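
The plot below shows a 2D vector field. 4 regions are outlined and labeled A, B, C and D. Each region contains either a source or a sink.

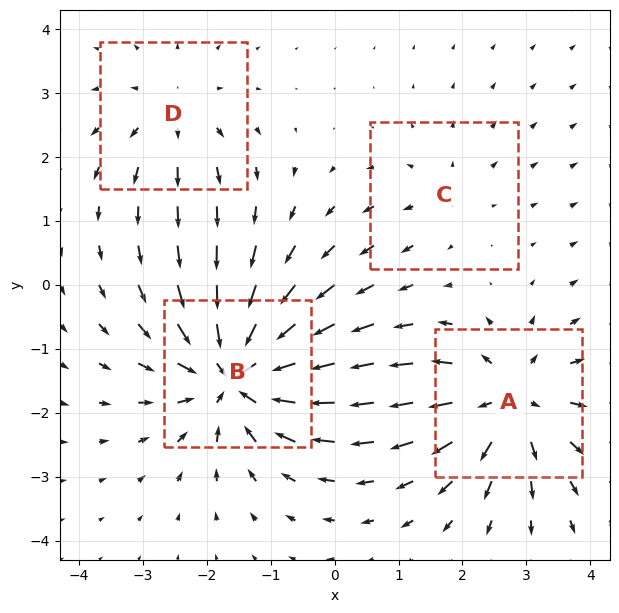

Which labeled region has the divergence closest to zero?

Divergence at each region's feature centre — A: about +6, B: about -8, C: about +2, D: about +3. Region C is closest to zero.

C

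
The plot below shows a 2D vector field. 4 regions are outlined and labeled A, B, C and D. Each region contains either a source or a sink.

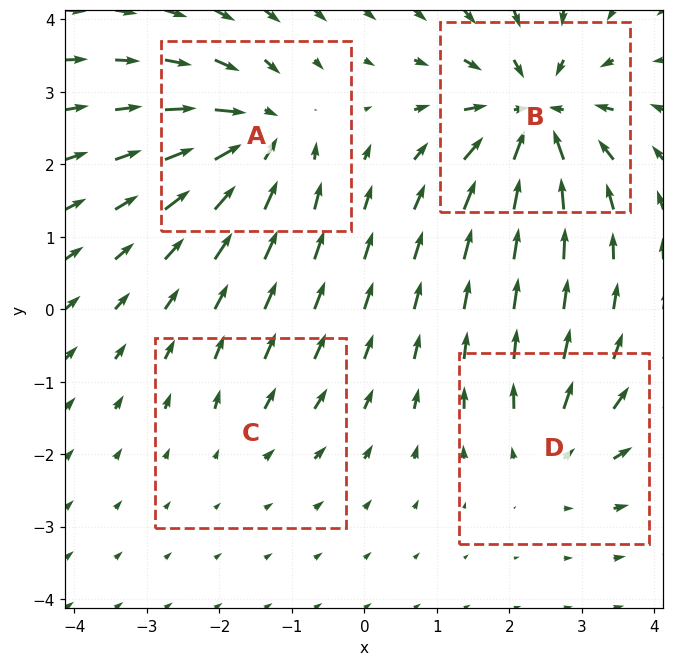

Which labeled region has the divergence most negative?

B

Divergence at each region's feature centre — A: about -6, B: about -8, C: about +2, D: about +4. Region B is most negative.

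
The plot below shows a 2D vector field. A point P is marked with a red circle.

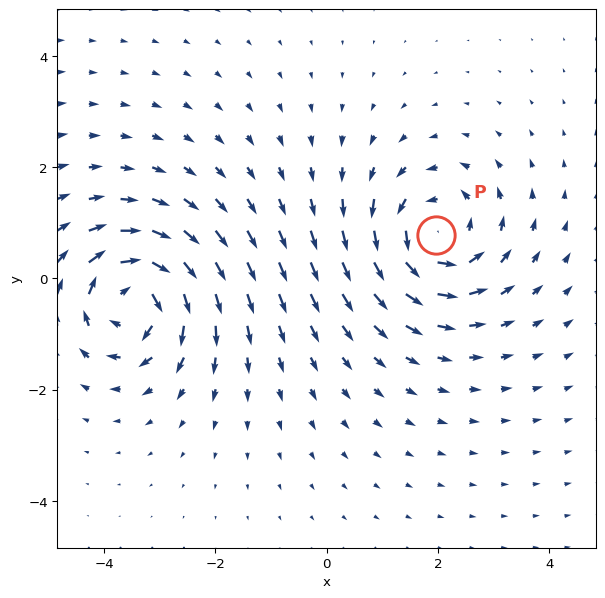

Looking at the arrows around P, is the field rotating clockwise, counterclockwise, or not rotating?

Near P at (2.0, 0.8) the arrows circulate counterclockwise. The curl (z-component) there is about +4; positive curl means counterclockwise rotation.

counterclockwise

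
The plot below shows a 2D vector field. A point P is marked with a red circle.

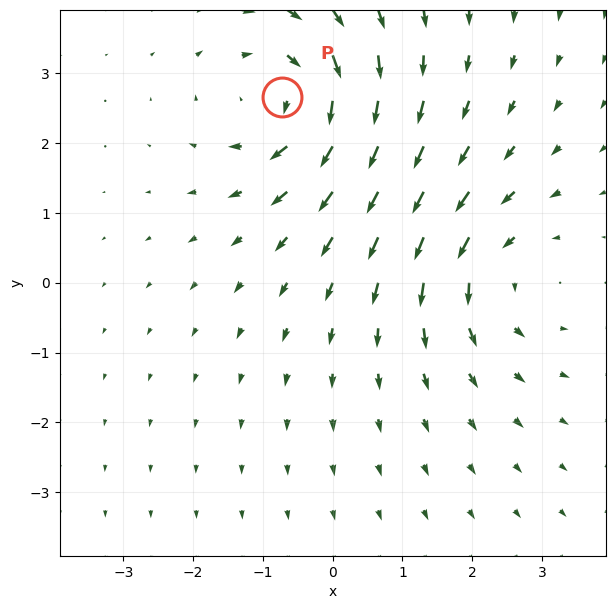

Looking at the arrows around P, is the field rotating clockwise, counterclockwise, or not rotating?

Near P at (-0.7, 2.7) the arrows circulate clockwise. The curl (z-component) there is about -3; negative curl means clockwise rotation.

clockwise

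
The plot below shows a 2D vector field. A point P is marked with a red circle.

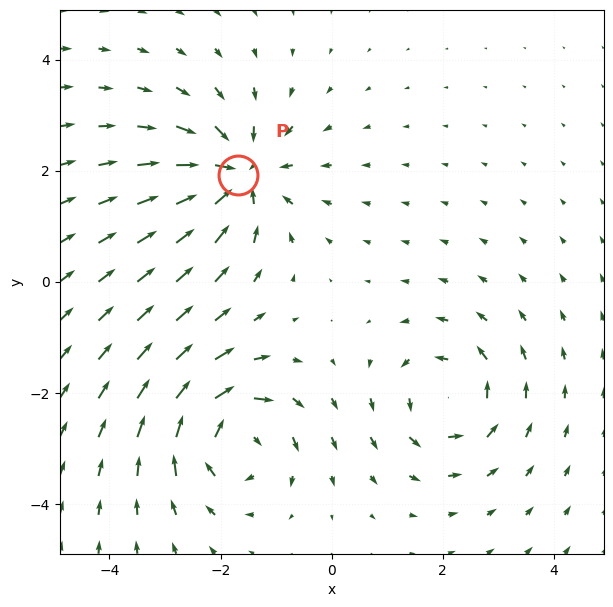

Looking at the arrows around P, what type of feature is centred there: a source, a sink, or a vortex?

sink

At P (-1.7, 1.9) the arrows converge inward. Divergence about -6, curl ≈0 — negative divergence with near-zero curl is a sink.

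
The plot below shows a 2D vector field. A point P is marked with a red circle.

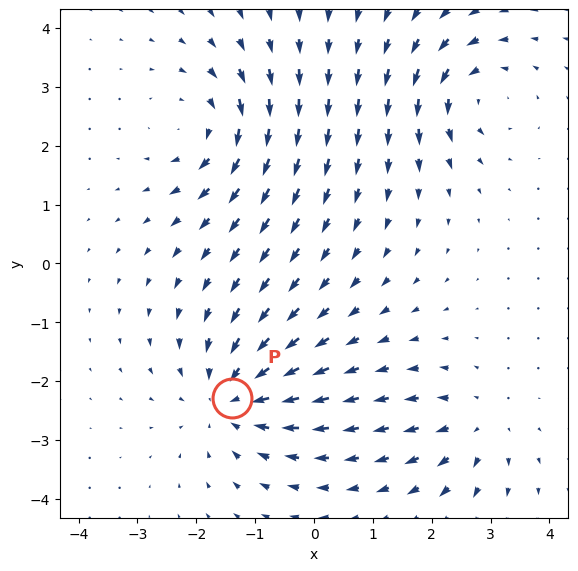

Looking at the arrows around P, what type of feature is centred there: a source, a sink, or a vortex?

sink

At P (-1.4, -2.3) the arrows converge inward. Divergence about -5, curl ≈0 — negative divergence with near-zero curl is a sink.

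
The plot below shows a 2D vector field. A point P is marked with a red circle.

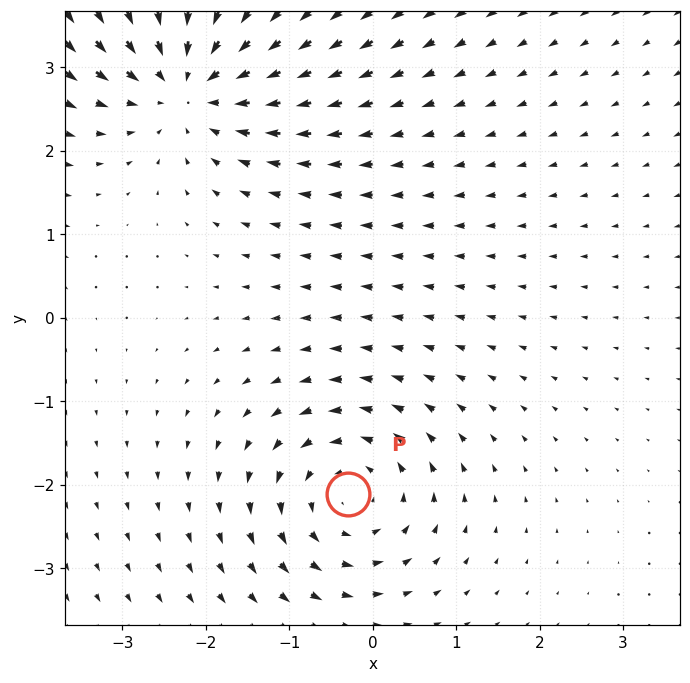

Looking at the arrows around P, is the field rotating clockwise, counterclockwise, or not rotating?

Near P at (-0.3, -2.1) the arrows circulate counterclockwise. The curl (z-component) there is about +4; positive curl means counterclockwise rotation.

counterclockwise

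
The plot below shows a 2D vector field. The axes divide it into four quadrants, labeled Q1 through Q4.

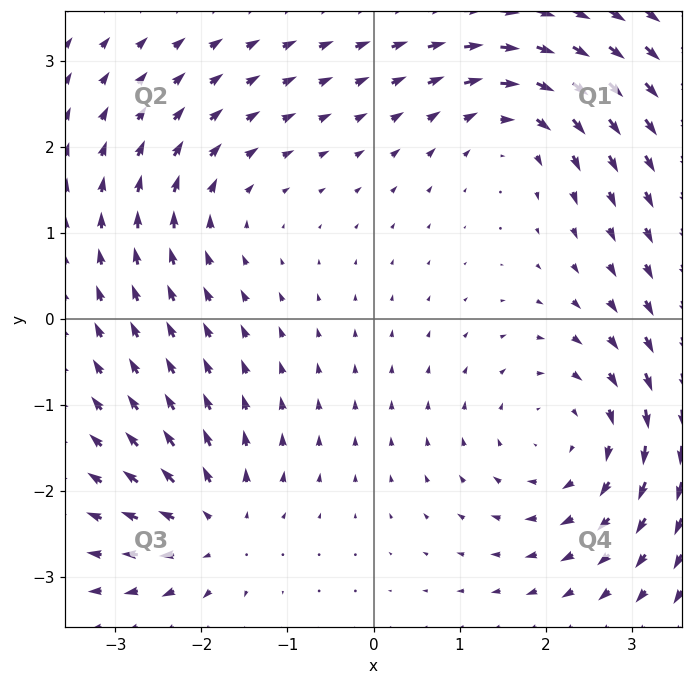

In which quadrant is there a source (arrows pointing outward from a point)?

Q3

The source sits at approximately (-1.9, -2.4), which lies in quadrant Q3. The divergence there is about +4, positive as expected for a source.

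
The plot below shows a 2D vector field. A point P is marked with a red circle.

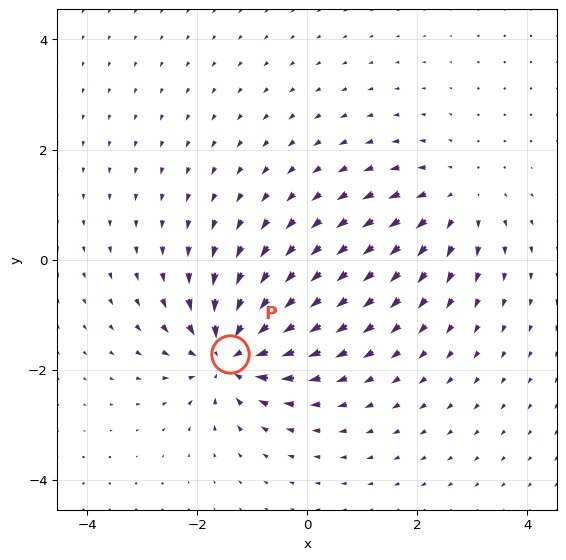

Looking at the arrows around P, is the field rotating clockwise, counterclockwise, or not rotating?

Near P at (-1.4, -1.7) the arrows show no circulation. The curl there is ≈0.

not rotating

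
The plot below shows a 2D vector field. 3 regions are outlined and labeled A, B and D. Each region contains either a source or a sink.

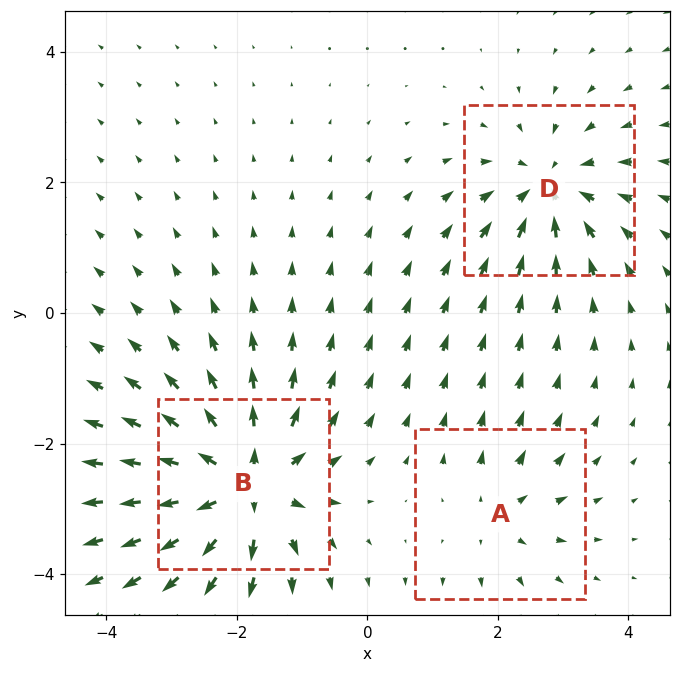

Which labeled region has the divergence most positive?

B

Divergence at each region's feature centre — A: about +3, B: about +6, D: about -4. Region B is most positive.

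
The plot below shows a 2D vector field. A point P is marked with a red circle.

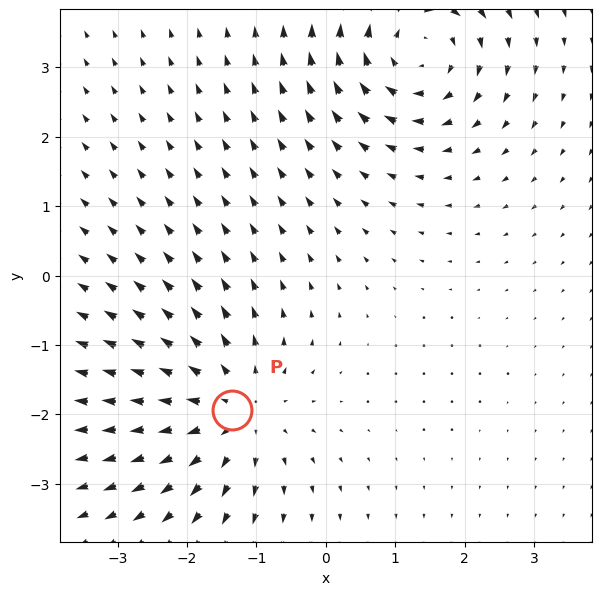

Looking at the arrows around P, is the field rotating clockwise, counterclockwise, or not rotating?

Near P at (-1.3, -1.9) the arrows show no circulation. The curl there is ≈0.

not rotating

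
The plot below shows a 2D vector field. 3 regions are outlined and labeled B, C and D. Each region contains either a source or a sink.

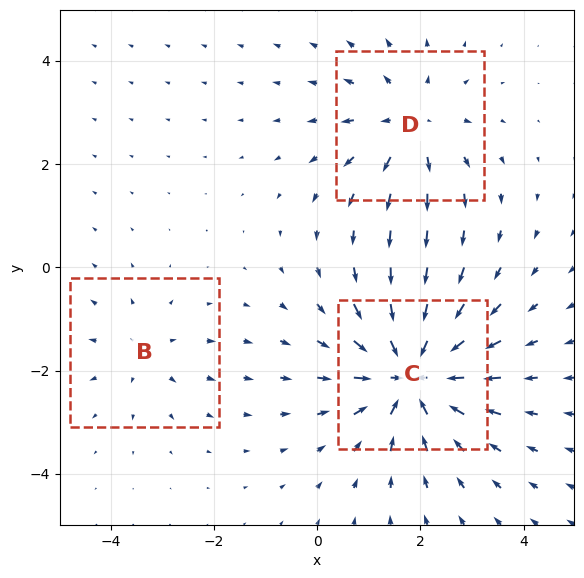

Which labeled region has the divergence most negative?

Divergence at each region's feature centre — B: about +2, C: about -5, D: about +3. Region C is most negative.

C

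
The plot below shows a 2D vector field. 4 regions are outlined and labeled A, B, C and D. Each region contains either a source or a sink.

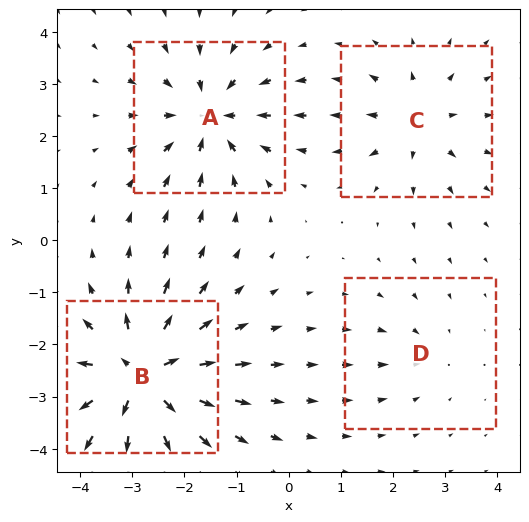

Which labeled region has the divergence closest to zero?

D

Divergence at each region's feature centre — A: about -5, B: about +7, C: about +4, D: about -2. Region D is closest to zero.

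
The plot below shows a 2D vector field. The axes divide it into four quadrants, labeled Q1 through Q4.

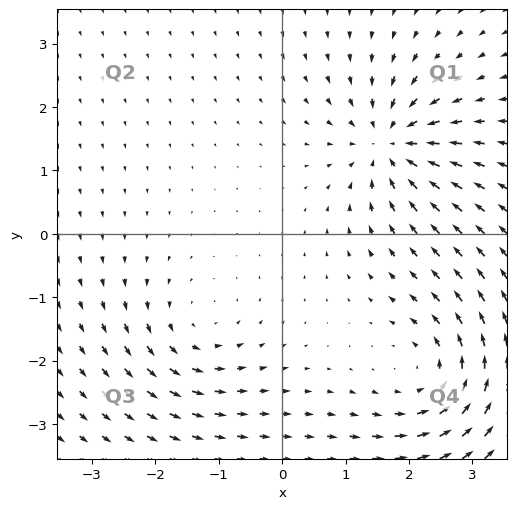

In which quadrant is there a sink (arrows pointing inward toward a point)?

Q1

The sink sits at approximately (1.7, 1.4), which lies in quadrant Q1. The divergence there is about -7, negative as expected for a sink.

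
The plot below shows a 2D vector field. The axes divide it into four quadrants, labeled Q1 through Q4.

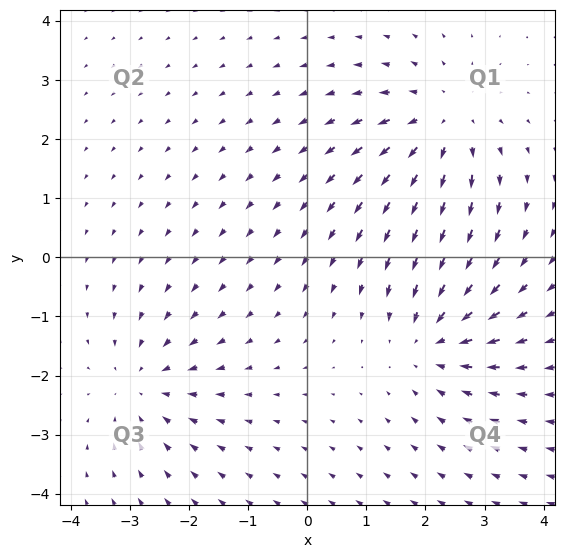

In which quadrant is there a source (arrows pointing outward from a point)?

Q1

The source sits at approximately (2.3, 2.3), which lies in quadrant Q1. The divergence there is about +4, positive as expected for a source.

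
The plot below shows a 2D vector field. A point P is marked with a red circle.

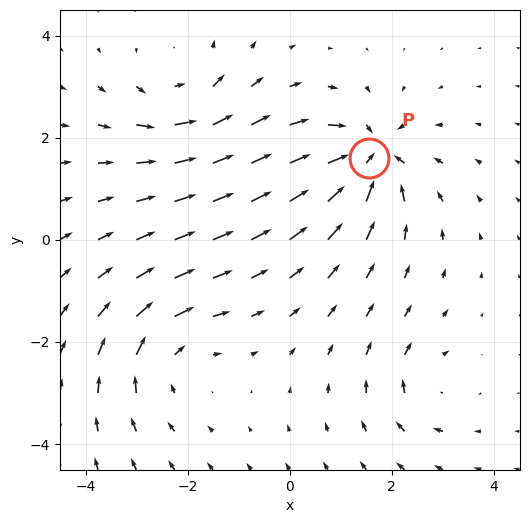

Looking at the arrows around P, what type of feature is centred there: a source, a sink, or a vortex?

sink

At P (1.6, 1.6) the arrows converge inward. Divergence about -7, curl ≈0 — negative divergence with near-zero curl is a sink.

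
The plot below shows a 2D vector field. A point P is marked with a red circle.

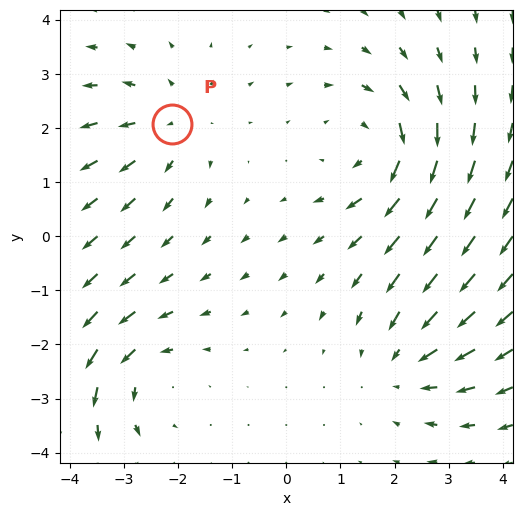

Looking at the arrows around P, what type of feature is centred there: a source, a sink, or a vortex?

At P (-2.1, 2.1) the arrows spread outward. Divergence about +2, curl ≈0 — positive divergence with near-zero curl is a source.

source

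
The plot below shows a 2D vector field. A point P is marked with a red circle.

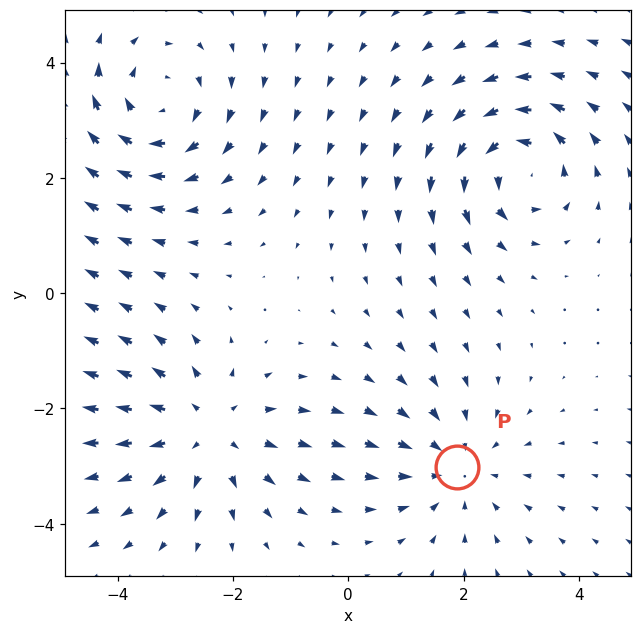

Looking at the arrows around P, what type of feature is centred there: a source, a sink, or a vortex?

At P (1.9, -3.0) the arrows converge inward. Divergence about -3, curl ≈0 — negative divergence with near-zero curl is a sink.

sink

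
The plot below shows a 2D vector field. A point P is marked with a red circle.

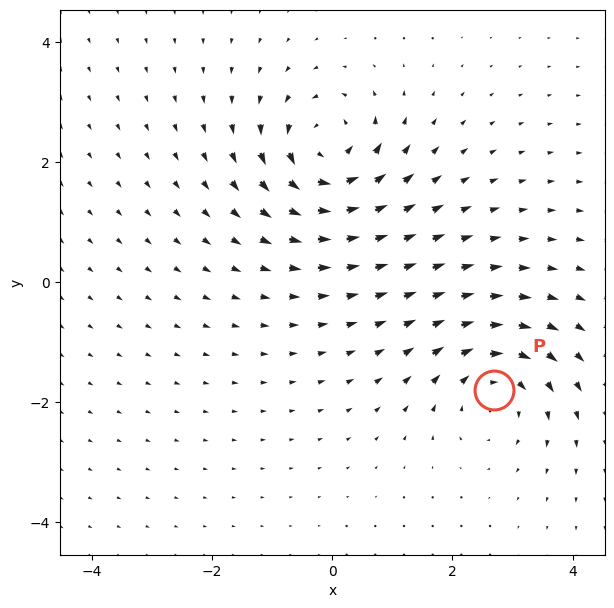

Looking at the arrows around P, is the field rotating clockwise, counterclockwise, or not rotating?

Near P at (2.7, -1.8) the arrows circulate clockwise. The curl (z-component) there is about -4; negative curl means clockwise rotation.

clockwise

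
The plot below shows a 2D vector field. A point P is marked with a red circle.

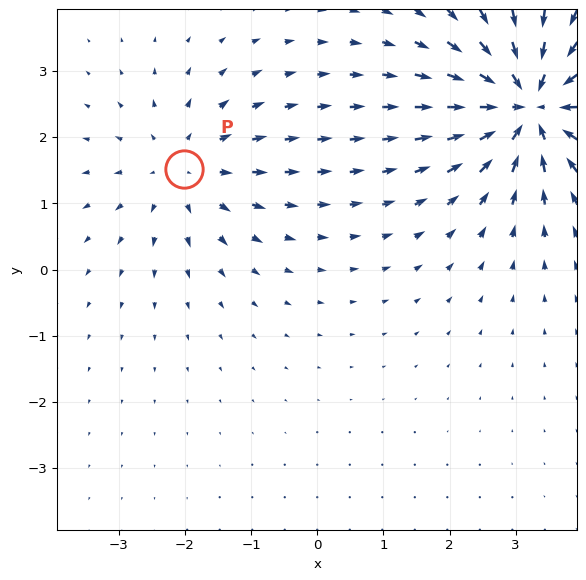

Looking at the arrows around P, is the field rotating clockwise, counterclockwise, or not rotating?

not rotating

Near P at (-2.0, 1.5) the arrows show no circulation. The curl there is ≈0.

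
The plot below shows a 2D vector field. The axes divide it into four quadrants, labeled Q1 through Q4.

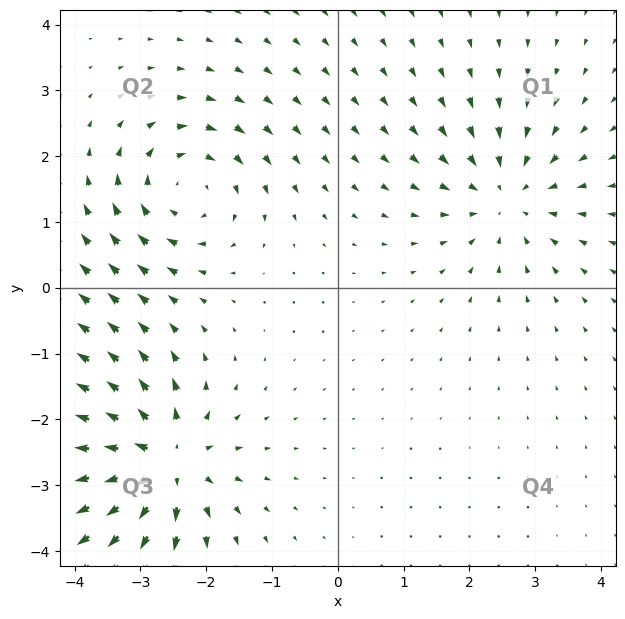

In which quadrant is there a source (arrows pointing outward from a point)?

The source sits at approximately (-2.7, -2.6), which lies in quadrant Q3. The divergence there is about +6, positive as expected for a source.

Q3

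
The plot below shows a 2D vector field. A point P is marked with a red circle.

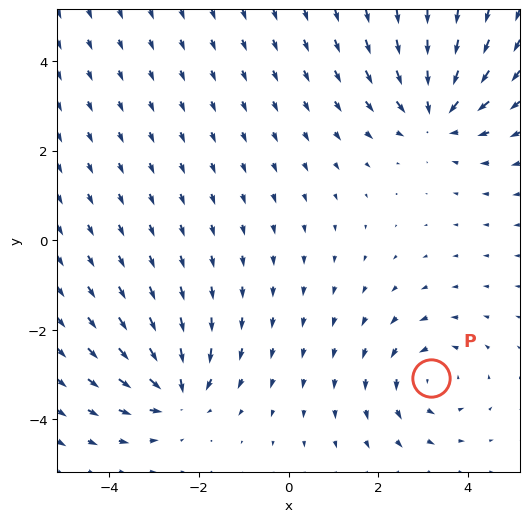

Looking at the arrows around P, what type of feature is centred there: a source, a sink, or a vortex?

At P (3.2, -3.1) the arrows circulate counterclockwise. Divergence ≈0, curl about +3 — near-zero divergence with nonzero curl is a vortex.

vortex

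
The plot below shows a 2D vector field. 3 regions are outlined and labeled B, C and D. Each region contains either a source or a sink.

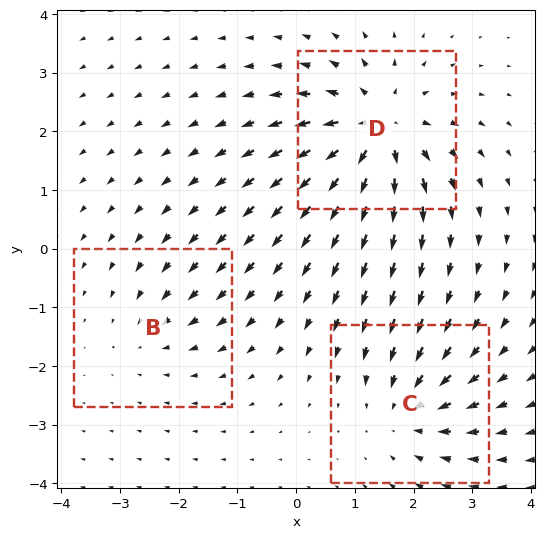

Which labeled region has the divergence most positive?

Divergence at each region's feature centre — B: about -2, C: about -4, D: about +6. Region D is most positive.

D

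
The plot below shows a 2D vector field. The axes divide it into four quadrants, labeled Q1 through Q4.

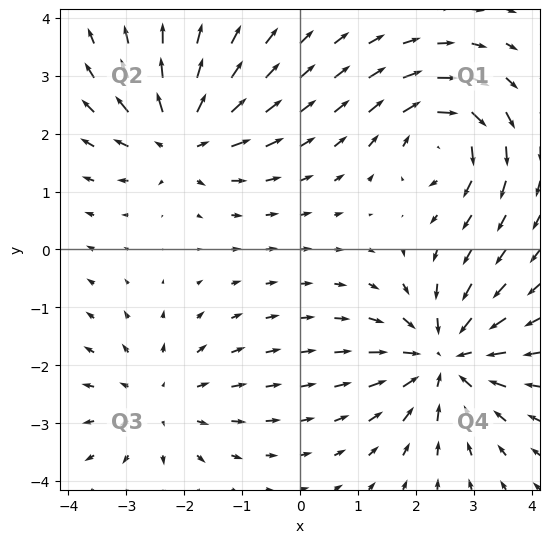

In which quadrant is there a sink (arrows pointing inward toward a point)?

The sink sits at approximately (2.5, -1.9), which lies in quadrant Q4. The divergence there is about -5, negative as expected for a sink.

Q4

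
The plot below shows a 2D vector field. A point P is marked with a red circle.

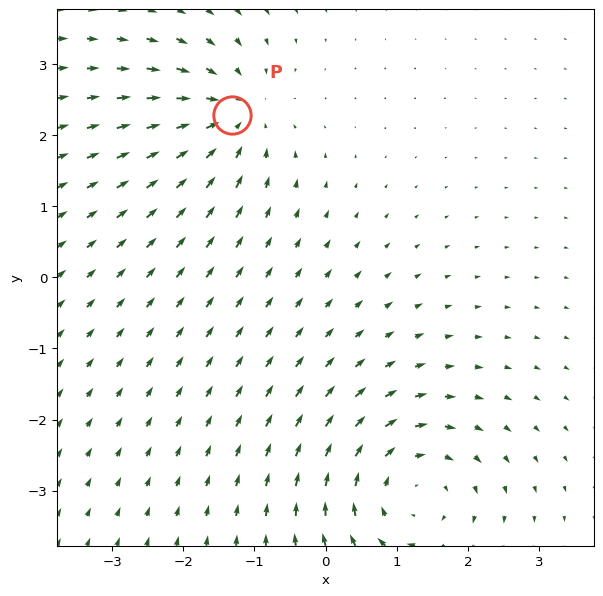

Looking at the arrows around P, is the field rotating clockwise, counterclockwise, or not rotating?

Near P at (-1.3, 2.3) the arrows show no circulation. The curl there is ≈0.

not rotating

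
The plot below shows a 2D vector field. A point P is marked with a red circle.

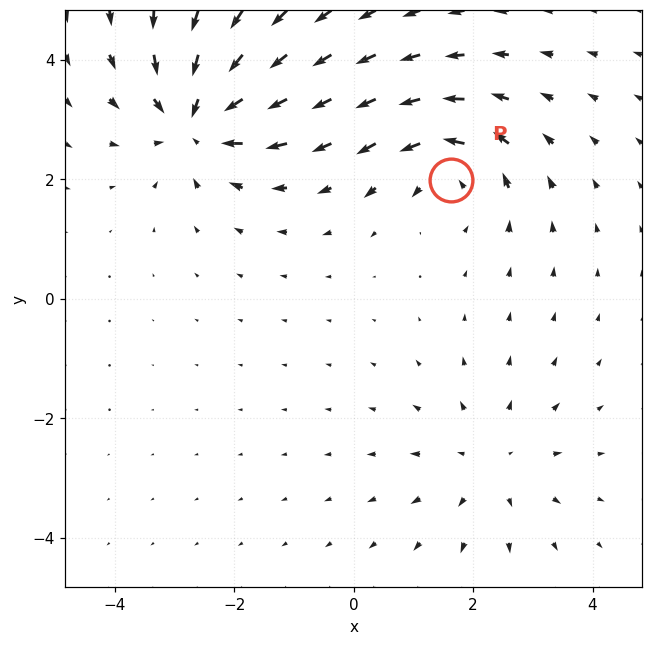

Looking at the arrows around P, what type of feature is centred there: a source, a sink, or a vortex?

vortex

At P (1.6, 2.0) the arrows circulate counterclockwise. Divergence ≈0, curl about +4 — near-zero divergence with nonzero curl is a vortex.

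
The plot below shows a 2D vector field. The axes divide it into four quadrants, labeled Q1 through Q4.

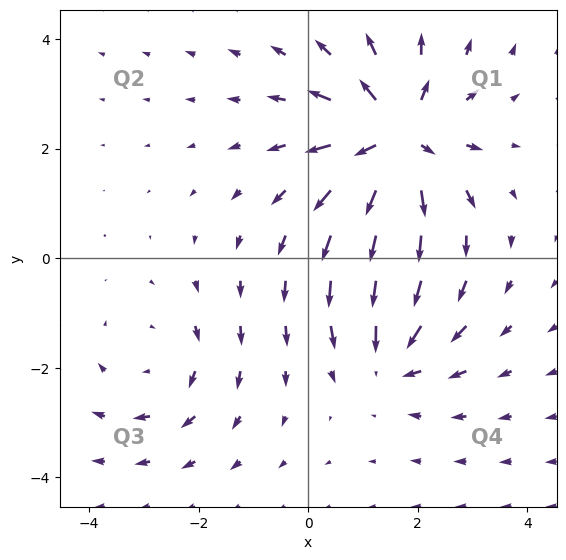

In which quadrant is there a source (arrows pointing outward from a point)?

The source sits at approximately (1.6, 2.2), which lies in quadrant Q1. The divergence there is about +6, positive as expected for a source.

Q1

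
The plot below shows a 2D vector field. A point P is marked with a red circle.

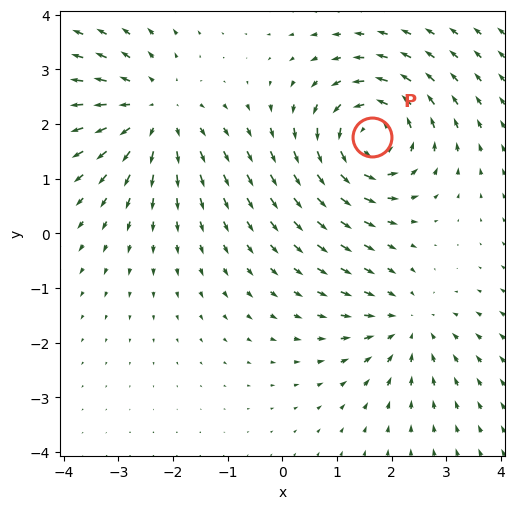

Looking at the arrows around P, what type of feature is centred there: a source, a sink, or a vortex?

vortex

At P (1.6, 1.8) the arrows circulate counterclockwise. Divergence ≈0, curl about +6 — near-zero divergence with nonzero curl is a vortex.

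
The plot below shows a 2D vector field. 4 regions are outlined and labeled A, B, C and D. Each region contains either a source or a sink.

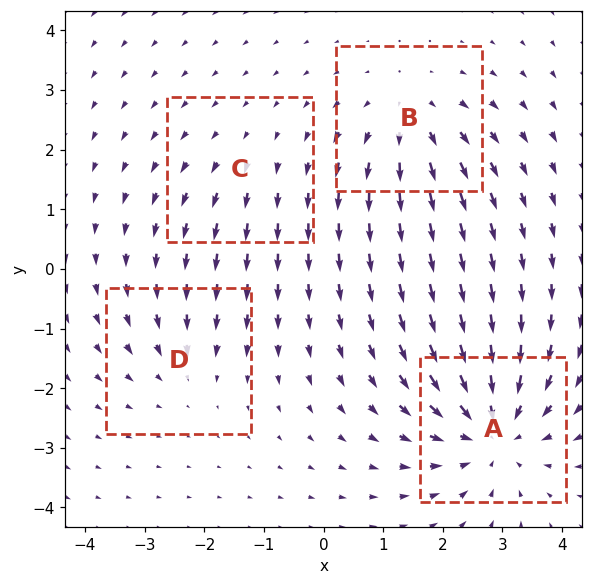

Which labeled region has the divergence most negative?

A

Divergence at each region's feature centre — A: about -6, B: about +4, C: about +2, D: about -3. Region A is most negative.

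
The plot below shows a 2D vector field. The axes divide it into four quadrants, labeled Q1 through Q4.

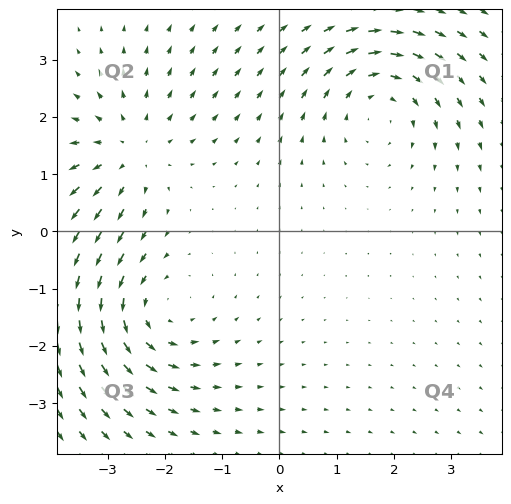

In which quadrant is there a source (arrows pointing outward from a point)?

Q2

The source sits at approximately (-2.6, 1.4), which lies in quadrant Q2. The divergence there is about +4, positive as expected for a source.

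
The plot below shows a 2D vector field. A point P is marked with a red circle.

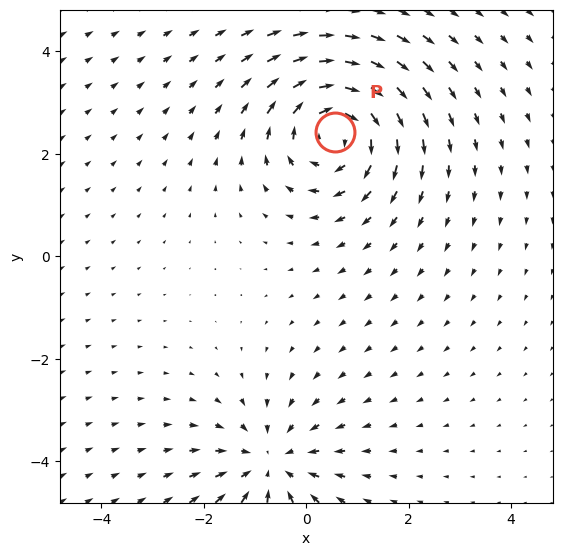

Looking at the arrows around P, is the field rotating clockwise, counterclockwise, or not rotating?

Near P at (0.6, 2.4) the arrows circulate clockwise. The curl (z-component) there is about -5; negative curl means clockwise rotation.

clockwise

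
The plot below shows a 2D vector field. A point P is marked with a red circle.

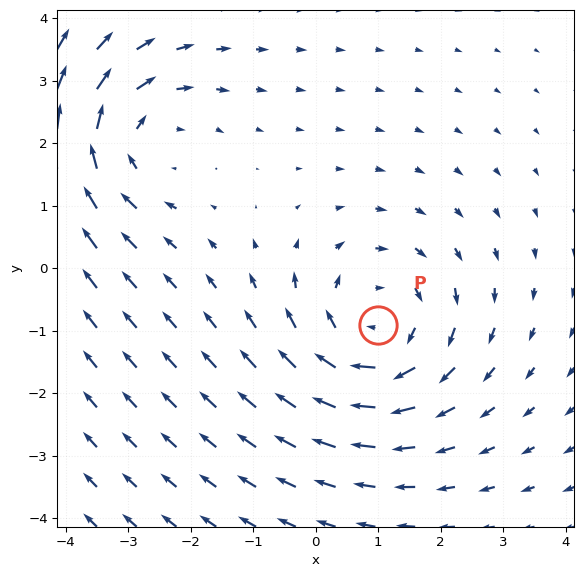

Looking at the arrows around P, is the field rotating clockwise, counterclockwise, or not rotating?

Near P at (1.0, -0.9) the arrows circulate clockwise. The curl (z-component) there is about -3; negative curl means clockwise rotation.

clockwise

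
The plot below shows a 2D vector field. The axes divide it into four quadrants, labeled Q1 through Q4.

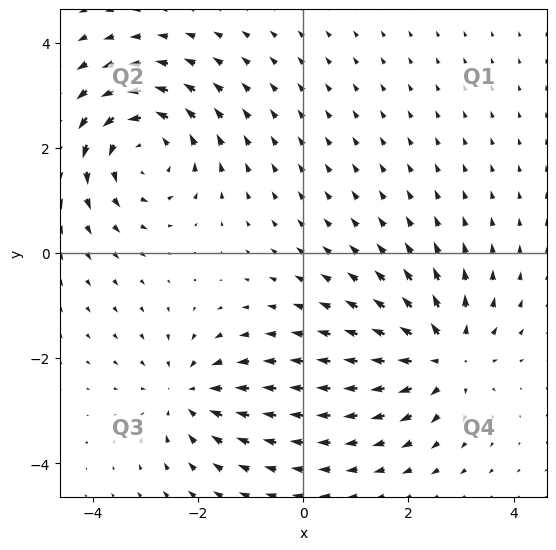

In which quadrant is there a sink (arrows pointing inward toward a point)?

Q3

The sink sits at approximately (-2.2, -2.7), which lies in quadrant Q3. The divergence there is about -3, negative as expected for a sink.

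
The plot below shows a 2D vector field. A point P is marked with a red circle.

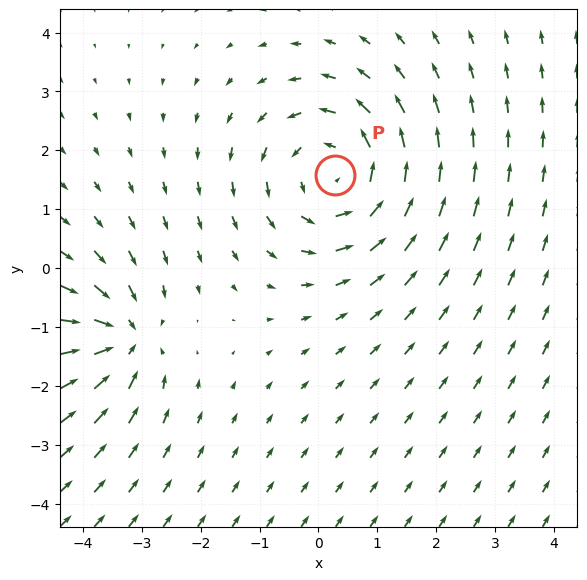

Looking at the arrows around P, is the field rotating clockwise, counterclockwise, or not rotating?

Near P at (0.3, 1.6) the arrows circulate counterclockwise. The curl (z-component) there is about +3; positive curl means counterclockwise rotation.

counterclockwise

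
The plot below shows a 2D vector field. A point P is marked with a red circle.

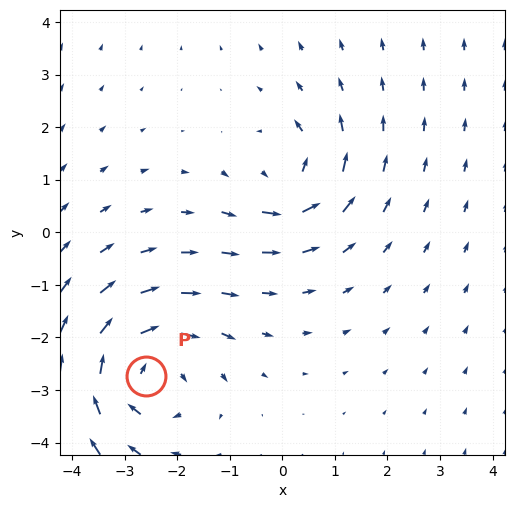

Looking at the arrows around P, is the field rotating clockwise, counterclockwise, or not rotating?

clockwise

Near P at (-2.6, -2.7) the arrows circulate clockwise. The curl (z-component) there is about -4; negative curl means clockwise rotation.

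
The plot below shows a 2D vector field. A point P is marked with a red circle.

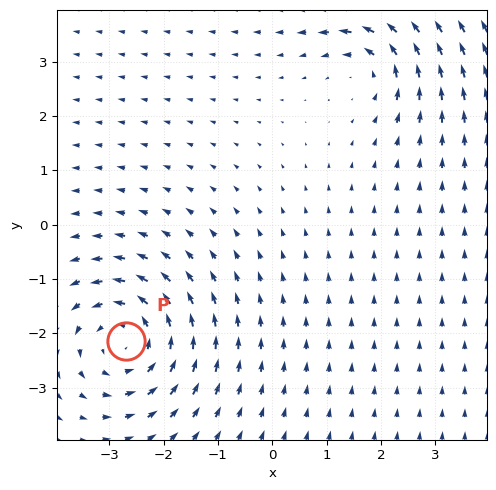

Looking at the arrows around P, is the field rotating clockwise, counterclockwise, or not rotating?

Near P at (-2.7, -2.1) the arrows circulate counterclockwise. The curl (z-component) there is about +4; positive curl means counterclockwise rotation.

counterclockwise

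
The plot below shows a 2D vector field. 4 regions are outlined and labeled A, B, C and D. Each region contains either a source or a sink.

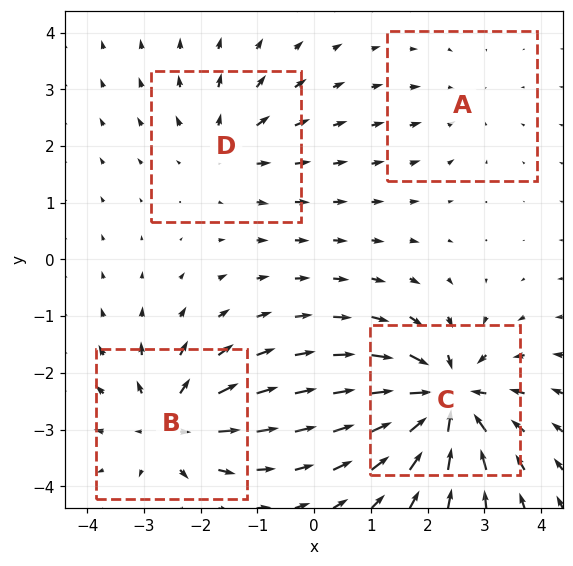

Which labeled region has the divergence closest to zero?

A

Divergence at each region's feature centre — A: about -2, B: about +6, C: about -8, D: about +4. Region A is closest to zero.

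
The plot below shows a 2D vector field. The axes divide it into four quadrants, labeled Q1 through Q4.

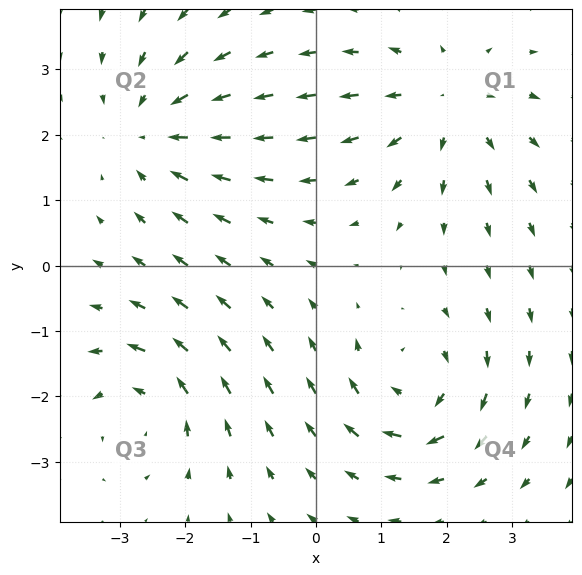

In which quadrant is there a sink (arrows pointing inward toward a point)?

Q2

The sink sits at approximately (-2.5, 2.1), which lies in quadrant Q2. The divergence there is about -4, negative as expected for a sink.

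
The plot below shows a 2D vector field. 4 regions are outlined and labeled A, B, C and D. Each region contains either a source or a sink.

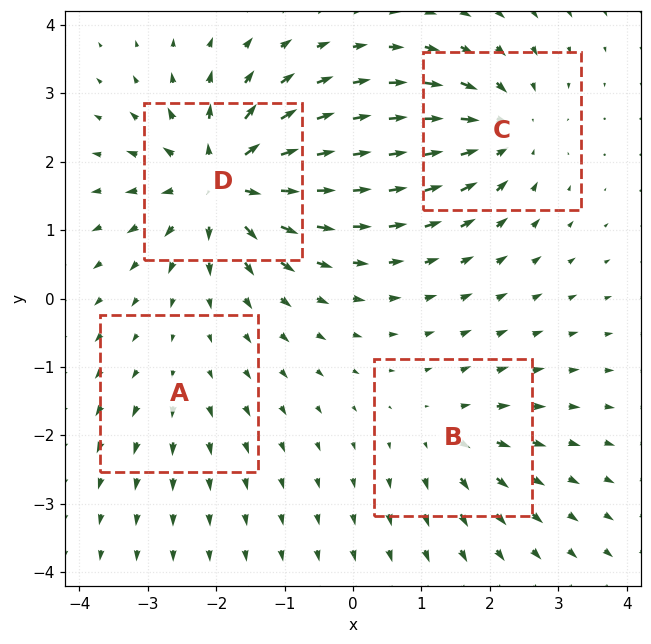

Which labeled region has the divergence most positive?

Divergence at each region's feature centre — A: about +2, B: about +4, C: about -6, D: about +9. Region D is most positive.

D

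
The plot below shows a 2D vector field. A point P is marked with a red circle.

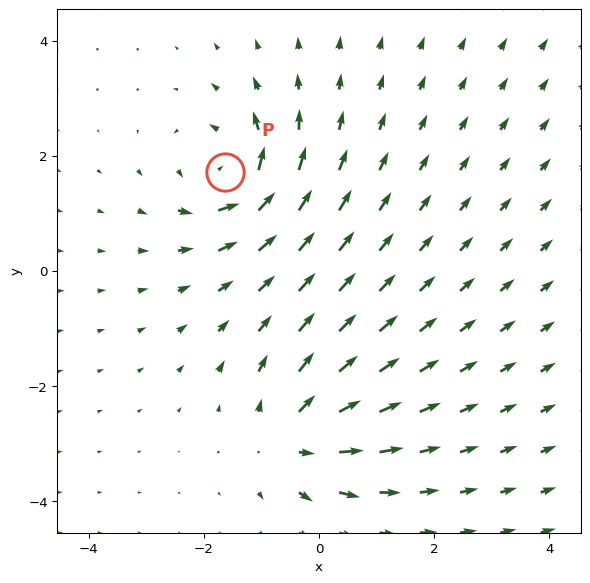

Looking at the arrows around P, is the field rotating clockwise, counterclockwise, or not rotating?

counterclockwise

Near P at (-1.6, 1.7) the arrows circulate counterclockwise. The curl (z-component) there is about +5; positive curl means counterclockwise rotation.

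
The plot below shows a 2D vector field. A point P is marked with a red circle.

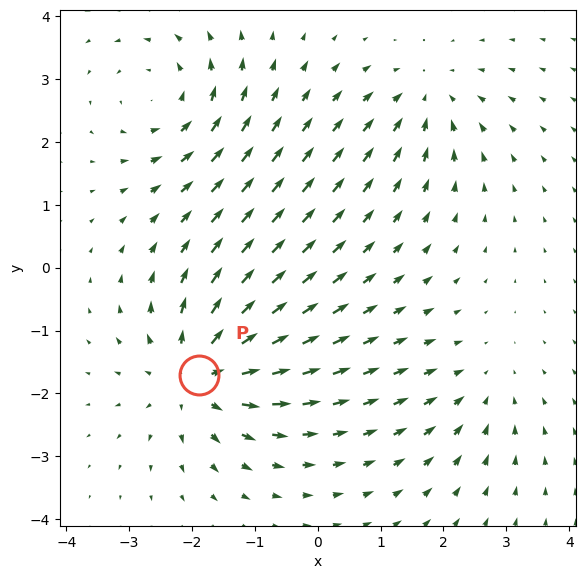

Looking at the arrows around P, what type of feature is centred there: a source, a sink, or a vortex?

source

At P (-1.9, -1.7) the arrows spread outward. Divergence about +5, curl ≈0 — positive divergence with near-zero curl is a source.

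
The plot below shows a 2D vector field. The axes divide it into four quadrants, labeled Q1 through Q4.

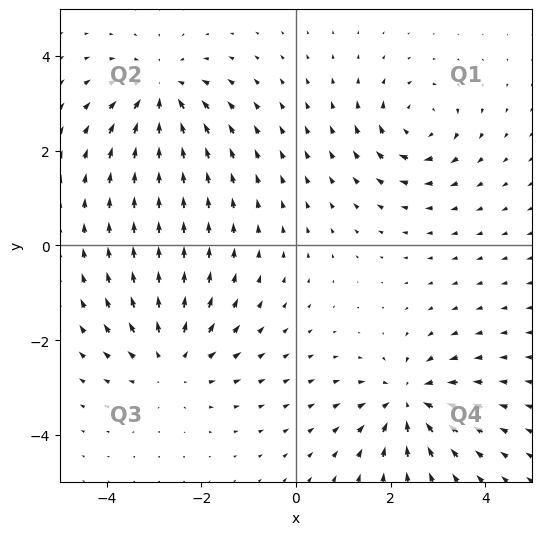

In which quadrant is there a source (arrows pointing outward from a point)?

The source sits at approximately (-2.6, -2.4), which lies in quadrant Q3. The divergence there is about +4, positive as expected for a source.

Q3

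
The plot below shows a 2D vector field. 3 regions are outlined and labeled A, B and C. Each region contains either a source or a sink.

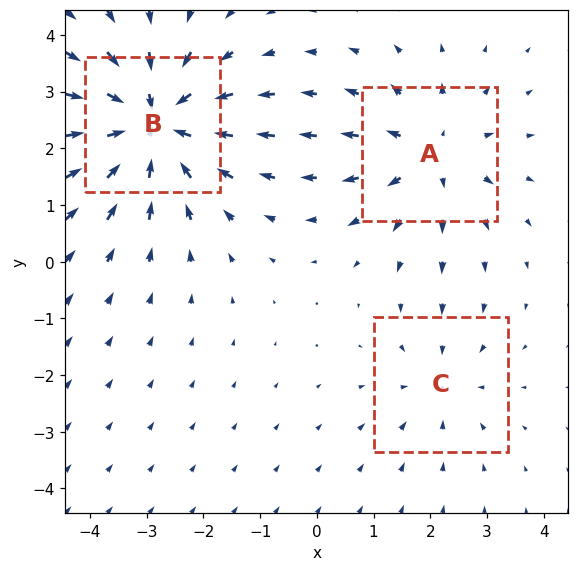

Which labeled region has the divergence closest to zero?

Divergence at each region's feature centre — A: about +3, B: about -5, C: about -2. Region C is closest to zero.

C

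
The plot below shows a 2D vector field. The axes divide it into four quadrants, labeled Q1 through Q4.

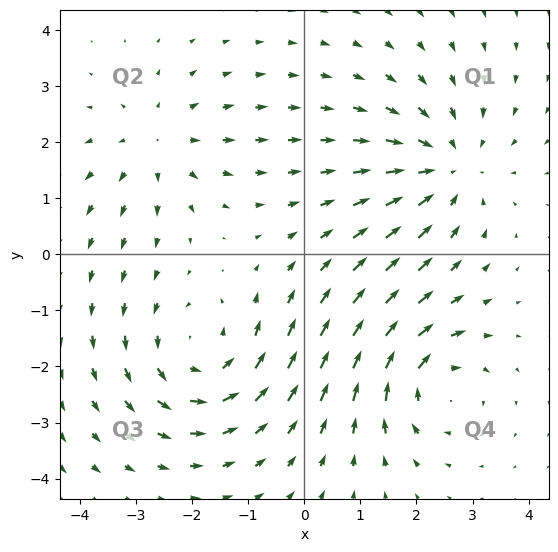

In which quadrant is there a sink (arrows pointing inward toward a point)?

The sink sits at approximately (2.5, 1.5), which lies in quadrant Q1. The divergence there is about -3, negative as expected for a sink.

Q1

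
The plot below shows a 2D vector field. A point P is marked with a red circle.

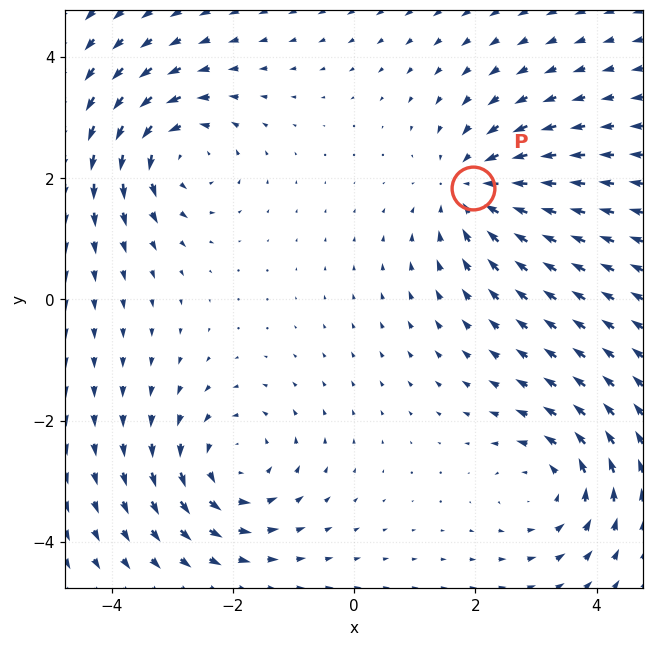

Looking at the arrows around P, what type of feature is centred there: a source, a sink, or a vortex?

sink

At P (2.0, 1.8) the arrows converge inward. Divergence about -4, curl ≈0 — negative divergence with near-zero curl is a sink.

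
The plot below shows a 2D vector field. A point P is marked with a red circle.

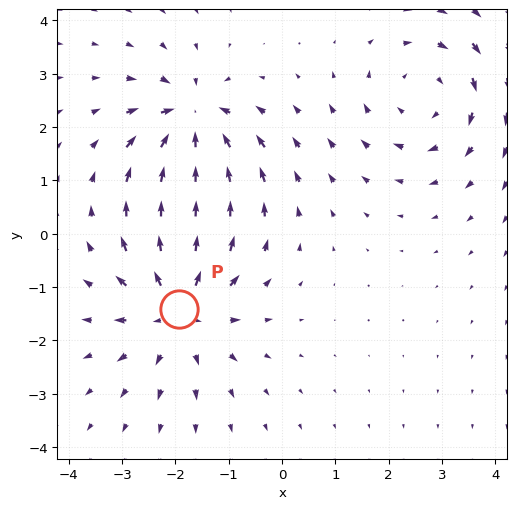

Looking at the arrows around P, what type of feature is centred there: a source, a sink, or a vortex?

At P (-1.9, -1.4) the arrows spread outward. Divergence about +4, curl ≈0 — positive divergence with near-zero curl is a source.

source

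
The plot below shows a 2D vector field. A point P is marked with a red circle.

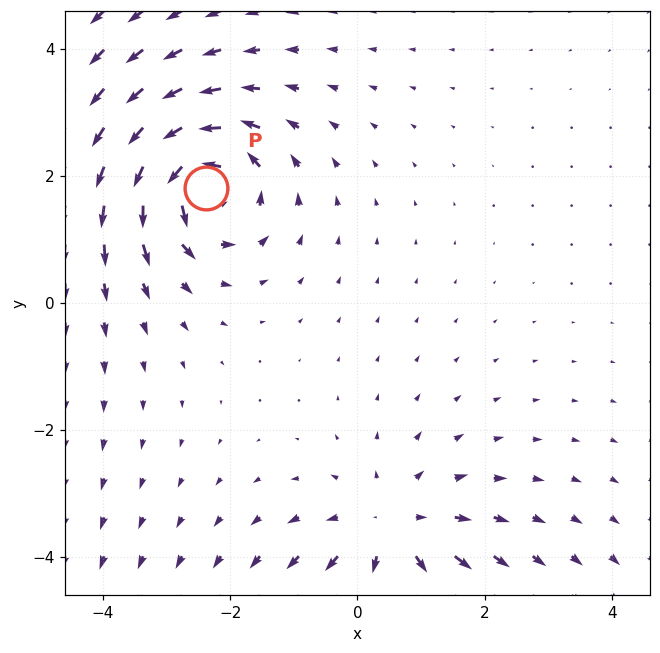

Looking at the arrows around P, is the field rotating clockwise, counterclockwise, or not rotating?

Near P at (-2.4, 1.8) the arrows circulate counterclockwise. The curl (z-component) there is about +5; positive curl means counterclockwise rotation.

counterclockwise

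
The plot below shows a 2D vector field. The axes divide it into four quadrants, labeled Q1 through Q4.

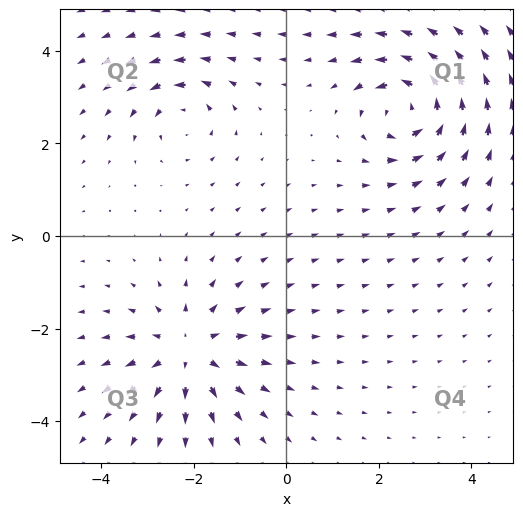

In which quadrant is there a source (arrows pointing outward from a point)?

The source sits at approximately (-2.1, -2.5), which lies in quadrant Q3. The divergence there is about +4, positive as expected for a source.

Q3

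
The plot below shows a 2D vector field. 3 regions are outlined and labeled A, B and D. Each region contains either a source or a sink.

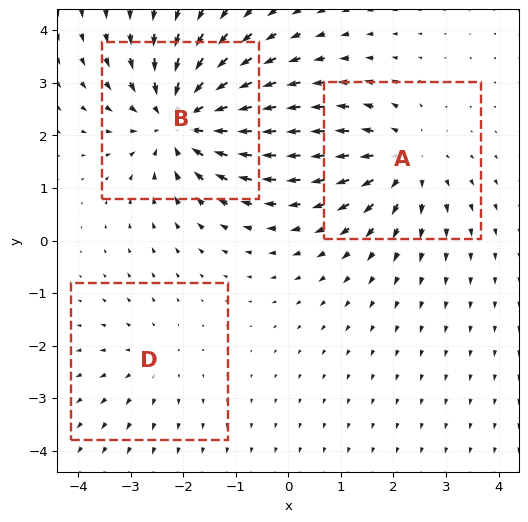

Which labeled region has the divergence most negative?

Divergence at each region's feature centre — A: about +3, B: about -5, D: about +2. Region B is most negative.

B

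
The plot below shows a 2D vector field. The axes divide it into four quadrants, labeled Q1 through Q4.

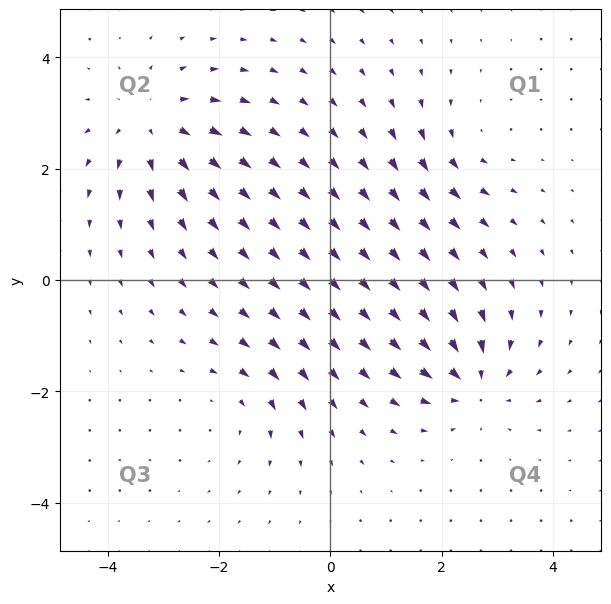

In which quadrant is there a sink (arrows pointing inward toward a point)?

Q4

The sink sits at approximately (2.6, -1.8), which lies in quadrant Q4. The divergence there is about -6, negative as expected for a sink.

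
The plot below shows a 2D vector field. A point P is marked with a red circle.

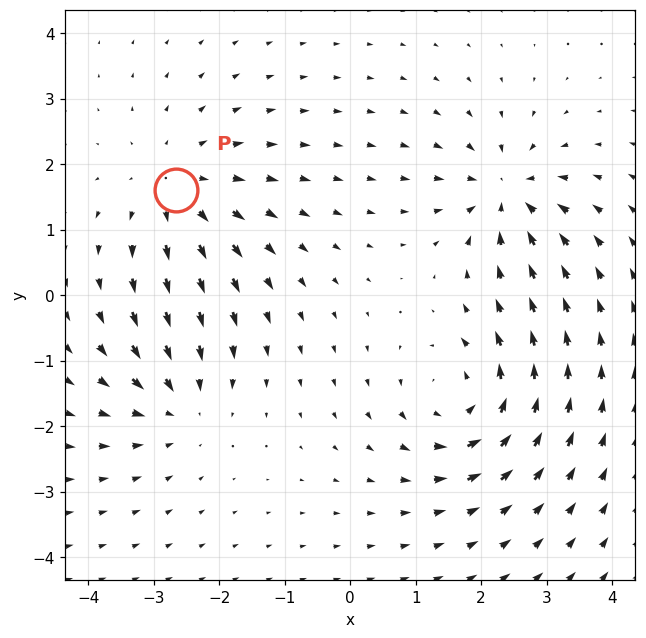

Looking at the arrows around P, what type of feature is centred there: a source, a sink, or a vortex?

At P (-2.7, 1.6) the arrows spread outward. Divergence about +3, curl ≈0 — positive divergence with near-zero curl is a source.

source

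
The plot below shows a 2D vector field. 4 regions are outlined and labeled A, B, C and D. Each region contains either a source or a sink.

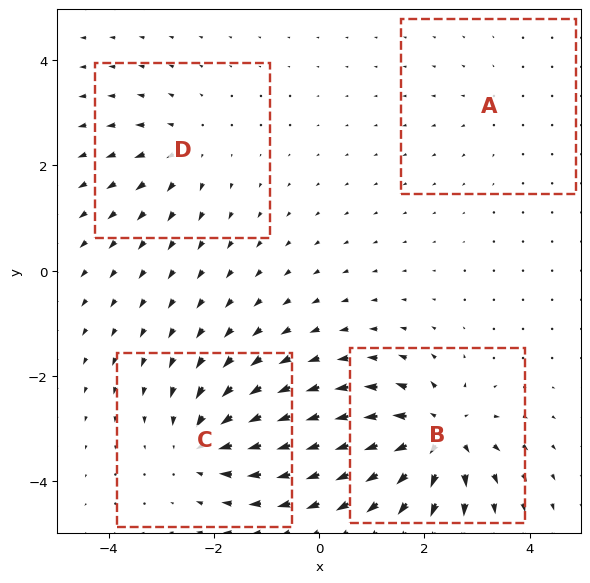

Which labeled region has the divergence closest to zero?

Divergence at each region's feature centre — A: about +2, B: about +8, C: about -6, D: about +4. Region A is closest to zero.

A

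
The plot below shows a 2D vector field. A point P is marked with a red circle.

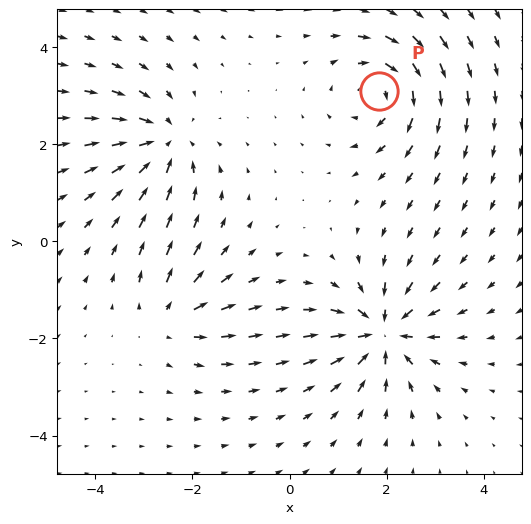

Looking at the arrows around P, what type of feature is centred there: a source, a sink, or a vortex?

vortex

At P (1.8, 3.1) the arrows circulate clockwise. Divergence ≈0, curl about -5 — near-zero divergence with nonzero curl is a vortex.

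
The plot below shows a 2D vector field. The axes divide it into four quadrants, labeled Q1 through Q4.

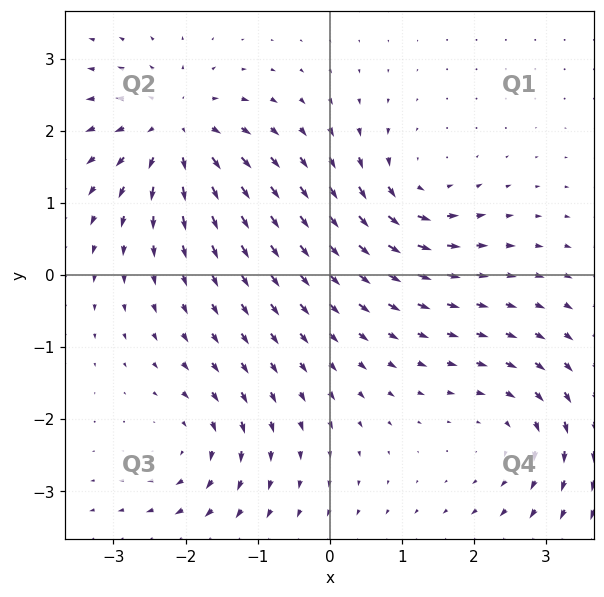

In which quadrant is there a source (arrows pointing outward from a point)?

The source sits at approximately (-2.1, 2.0), which lies in quadrant Q2. The divergence there is about +6, positive as expected for a source.

Q2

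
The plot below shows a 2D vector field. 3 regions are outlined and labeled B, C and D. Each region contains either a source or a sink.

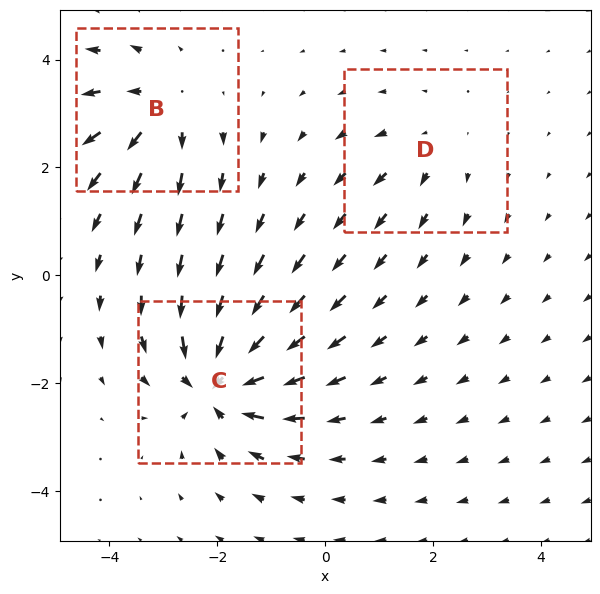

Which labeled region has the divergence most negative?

Divergence at each region's feature centre — B: about +4, C: about -6, D: about +2. Region C is most negative.

C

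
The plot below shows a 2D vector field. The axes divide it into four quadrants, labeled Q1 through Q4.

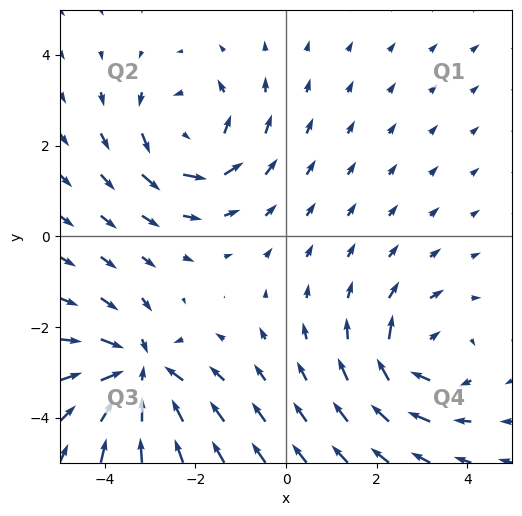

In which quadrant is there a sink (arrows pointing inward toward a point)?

The sink sits at approximately (-3.2, -3.0), which lies in quadrant Q3. The divergence there is about -4, negative as expected for a sink.

Q3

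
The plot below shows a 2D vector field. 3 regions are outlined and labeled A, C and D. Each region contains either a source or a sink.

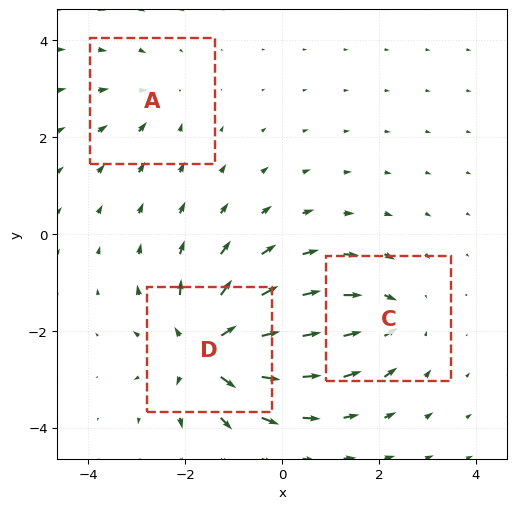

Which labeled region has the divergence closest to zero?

Divergence at each region's feature centre — A: about -2, C: about -3, D: about +5. Region A is closest to zero.

A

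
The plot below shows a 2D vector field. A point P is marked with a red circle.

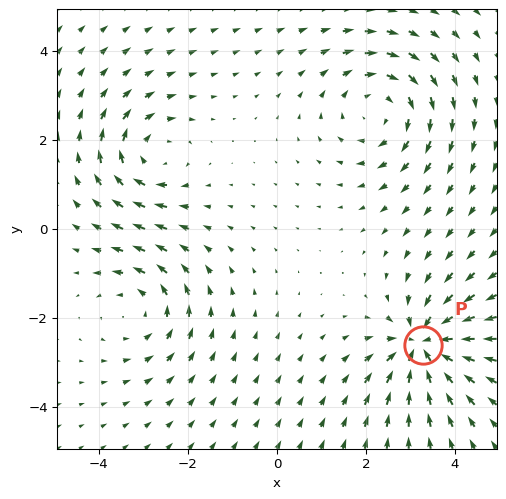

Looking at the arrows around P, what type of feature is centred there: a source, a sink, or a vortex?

sink

At P (3.3, -2.6) the arrows converge inward. Divergence about -7, curl ≈0 — negative divergence with near-zero curl is a sink.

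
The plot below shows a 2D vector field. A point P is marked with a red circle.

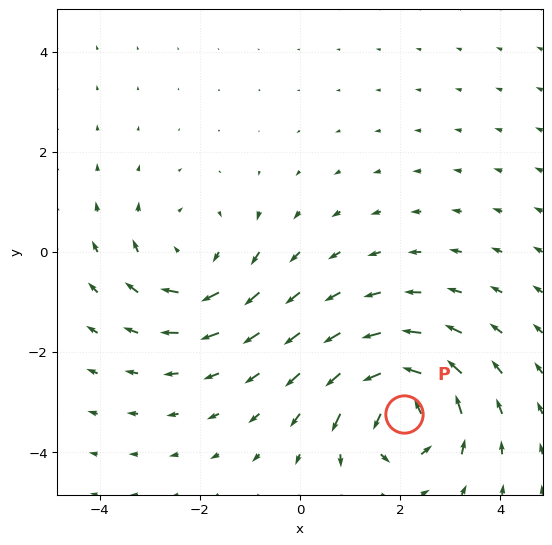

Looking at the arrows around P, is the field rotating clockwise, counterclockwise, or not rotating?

counterclockwise

Near P at (2.1, -3.2) the arrows circulate counterclockwise. The curl (z-component) there is about +4; positive curl means counterclockwise rotation.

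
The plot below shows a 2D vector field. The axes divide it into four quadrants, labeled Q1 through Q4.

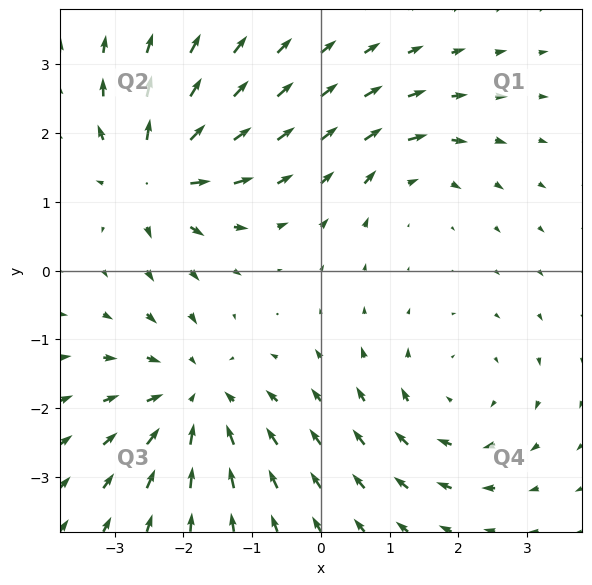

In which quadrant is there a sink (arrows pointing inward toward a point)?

The sink sits at approximately (-1.8, -1.8), which lies in quadrant Q3. The divergence there is about -4, negative as expected for a sink.

Q3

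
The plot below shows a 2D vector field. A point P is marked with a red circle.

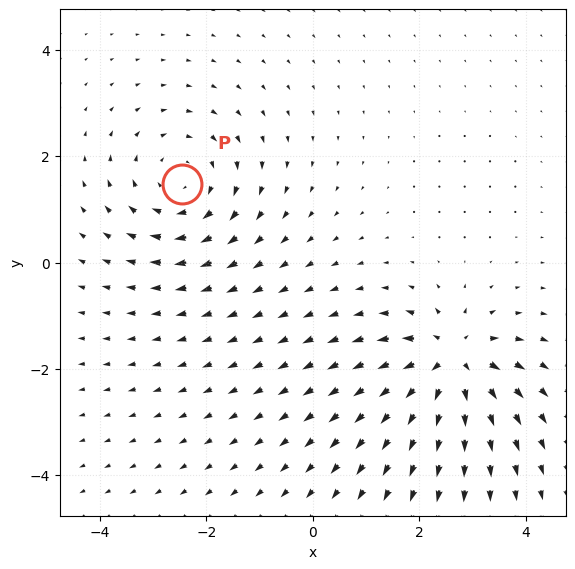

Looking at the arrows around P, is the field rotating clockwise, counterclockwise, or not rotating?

Near P at (-2.5, 1.5) the arrows circulate clockwise. The curl (z-component) there is about -3; negative curl means clockwise rotation.

clockwise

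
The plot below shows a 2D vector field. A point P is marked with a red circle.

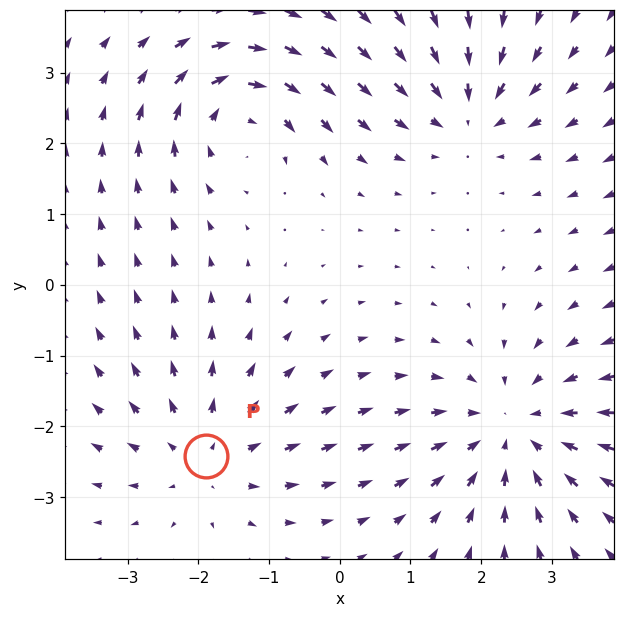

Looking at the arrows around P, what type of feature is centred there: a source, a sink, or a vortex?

source

At P (-1.9, -2.4) the arrows spread outward. Divergence about +3, curl ≈0 — positive divergence with near-zero curl is a source.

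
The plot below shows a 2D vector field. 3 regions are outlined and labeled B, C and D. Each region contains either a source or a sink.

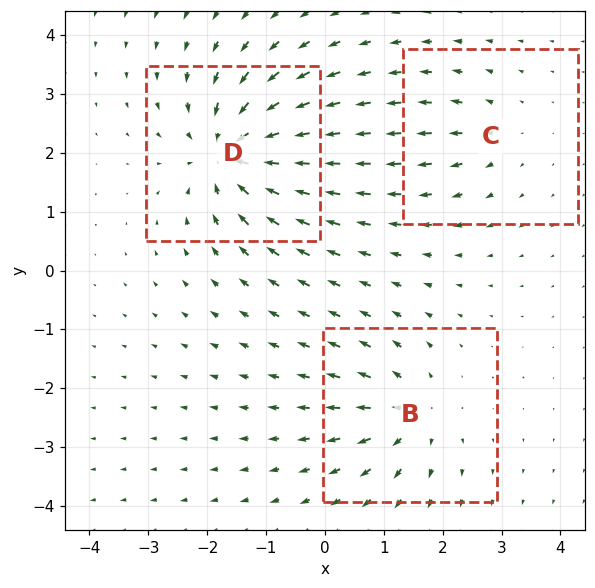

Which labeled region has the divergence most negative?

Divergence at each region's feature centre — B: about +4, C: about +2, D: about -7. Region D is most negative.

D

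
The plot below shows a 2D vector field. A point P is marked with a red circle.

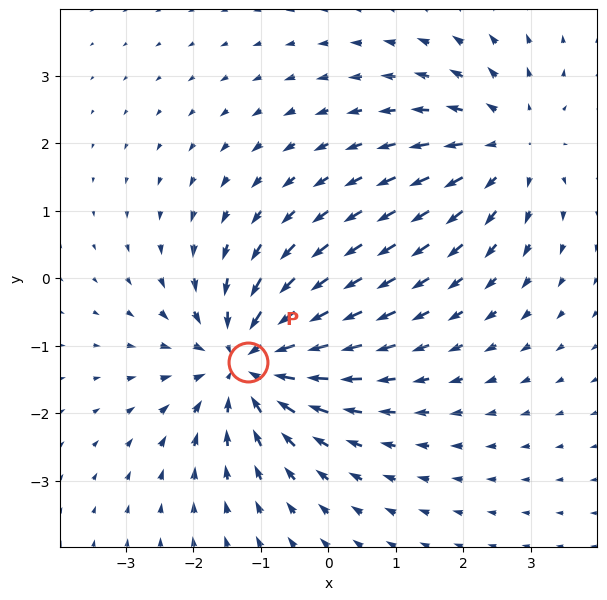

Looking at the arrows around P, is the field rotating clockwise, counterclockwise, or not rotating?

Near P at (-1.2, -1.2) the arrows show no circulation. The curl there is ≈0.

not rotating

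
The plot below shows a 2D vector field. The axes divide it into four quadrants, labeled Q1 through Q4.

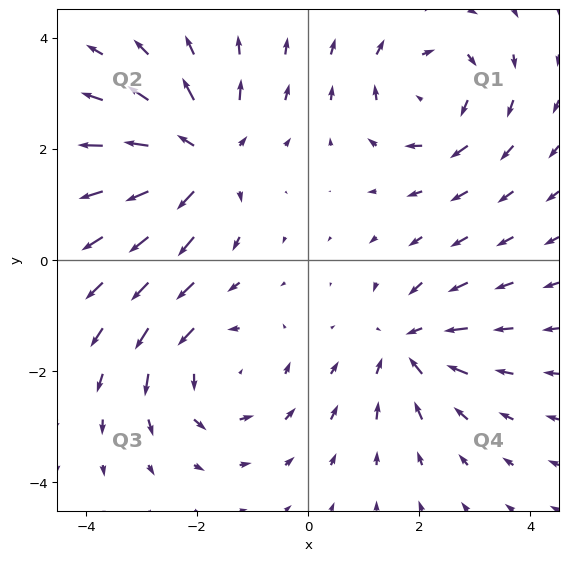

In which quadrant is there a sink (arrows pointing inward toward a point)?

Q4

The sink sits at approximately (1.8, -1.5), which lies in quadrant Q4. The divergence there is about -3, negative as expected for a sink.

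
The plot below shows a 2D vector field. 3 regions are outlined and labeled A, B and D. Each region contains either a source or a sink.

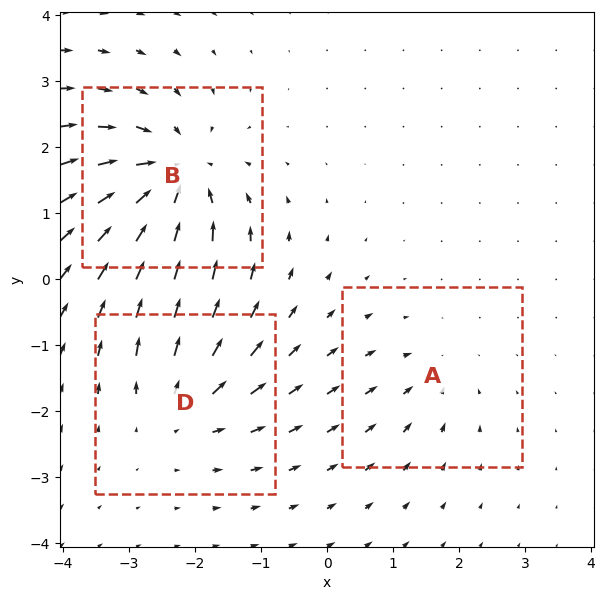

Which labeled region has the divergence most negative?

Divergence at each region's feature centre — A: about -2, B: about -5, D: about +3. Region B is most negative.

B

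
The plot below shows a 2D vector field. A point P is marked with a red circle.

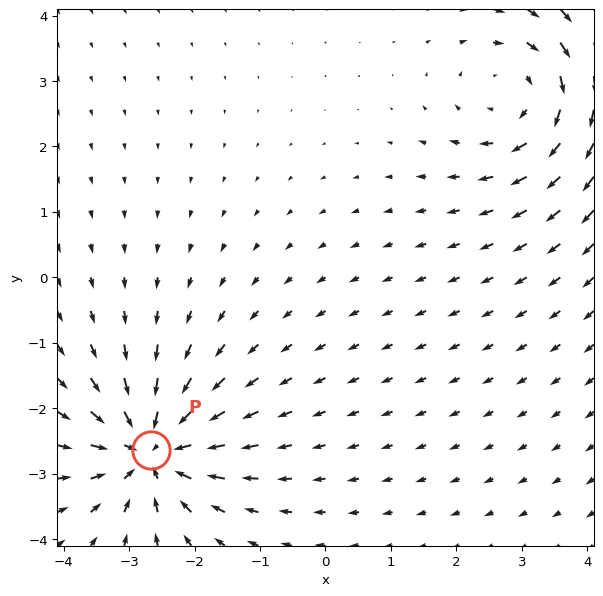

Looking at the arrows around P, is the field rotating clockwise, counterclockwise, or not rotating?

Near P at (-2.7, -2.6) the arrows show no circulation. The curl there is ≈0.

not rotating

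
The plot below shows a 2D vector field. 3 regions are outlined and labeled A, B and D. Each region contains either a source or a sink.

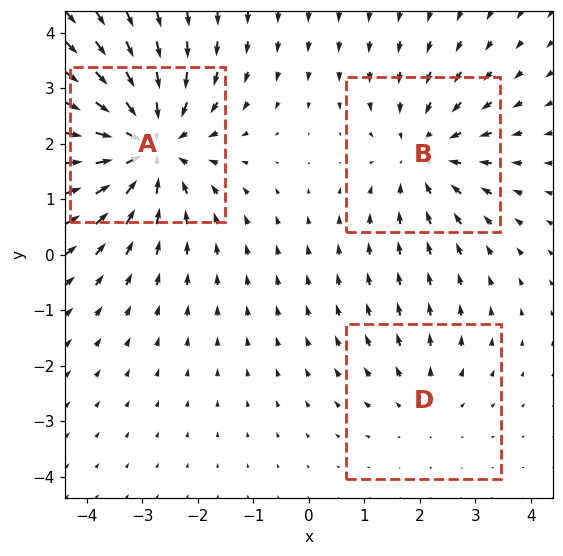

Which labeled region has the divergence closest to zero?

Divergence at each region's feature centre — A: about -4, B: about -3, D: about +2. Region D is closest to zero.

D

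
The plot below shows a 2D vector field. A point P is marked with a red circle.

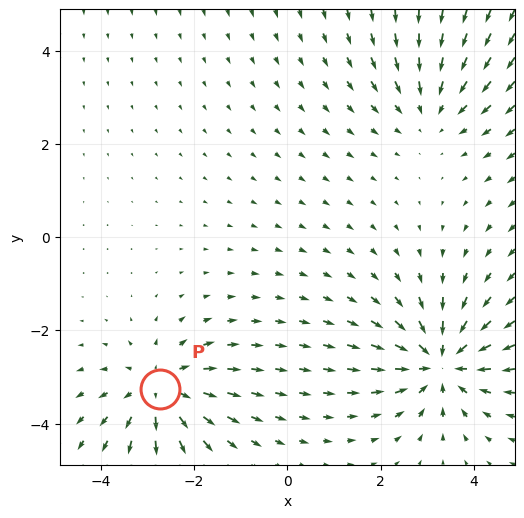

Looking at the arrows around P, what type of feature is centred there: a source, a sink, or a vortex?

source

At P (-2.7, -3.3) the arrows spread outward. Divergence about +4, curl ≈0 — positive divergence with near-zero curl is a source.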